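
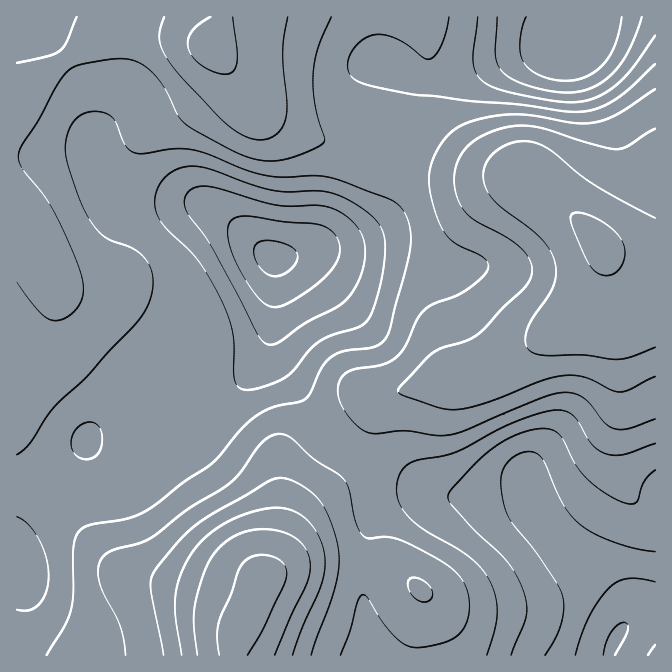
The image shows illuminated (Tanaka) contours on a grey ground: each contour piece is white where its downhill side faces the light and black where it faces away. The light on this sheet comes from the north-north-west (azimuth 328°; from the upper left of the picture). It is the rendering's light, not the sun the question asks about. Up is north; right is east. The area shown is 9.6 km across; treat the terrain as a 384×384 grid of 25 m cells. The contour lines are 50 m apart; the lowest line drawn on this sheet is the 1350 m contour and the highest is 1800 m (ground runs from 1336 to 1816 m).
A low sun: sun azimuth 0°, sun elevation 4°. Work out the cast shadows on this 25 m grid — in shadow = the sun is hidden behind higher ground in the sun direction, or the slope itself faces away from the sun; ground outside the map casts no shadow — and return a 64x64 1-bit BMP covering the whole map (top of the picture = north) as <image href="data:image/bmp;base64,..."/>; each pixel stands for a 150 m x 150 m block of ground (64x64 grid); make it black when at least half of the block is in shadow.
<image width="64" height="64" href="data:image/bmp;base64,Qk0+AgAAAAAAAD4AAAAoAAAAQAAAAEAAAAABAAEAAAAAAAACAAATCwAAEwsAAAIAAAAAAAAA////AAAAAAAAAAB+AOAA/gAAAH4B8AD/AAAAPgHwAP8AAAA+AeAA/wAAAB4AAAH/AAAAHgAAAf8AAAAeAAAD/wAAAAQAAAf/AAAAAAAAD/8AAAAAAAA//wAAAAAAAP//AAAAAAAD//8AAAAAAB///wAAAAAAf///AAAAAAD///8AAAAAAf///wAAAAAD////AAAAAAf///+AAAAAB////4AAAAAP////gAAAAB////+AAAAAH////x4AAAA/////HwAAAH////8fAAAAf////x8AAAABj///BwAAAAAD//8AAAAAAAB//wAAAAAAAD//AAAAAAAAH/8AAAAAAAAP/wAAAAAAAAPAAAAA4AAAAAAAAAHwAAAAAAAAA/gAAAAAAAAD/wAAAAAAAAf/wAAAAAAAD//gAfAAAAAf//AH+AAAAB//8A/8AAAAP//4D/wAAAB///gf/AAAAP///B/8AAAB///8D/gAAAH///wH8AAAA////AHAAAAH///8AAAAAAf///gAAAAAB///4AAAAAAH//+AAAAAAAf//AAAAACAA//wAAAAAIAB/8AAAAAAgAH8AAAAAAAHA/gAAAAAAAef+AAAAAAAB//4AAAAAAAD//gAAAAAAAD/8AAAAAAAAH/AAAAAAAAADAAAAAAAAAAAAAAAAAAAAAAAAAAAAAAAAAAAAAAAAA=="/>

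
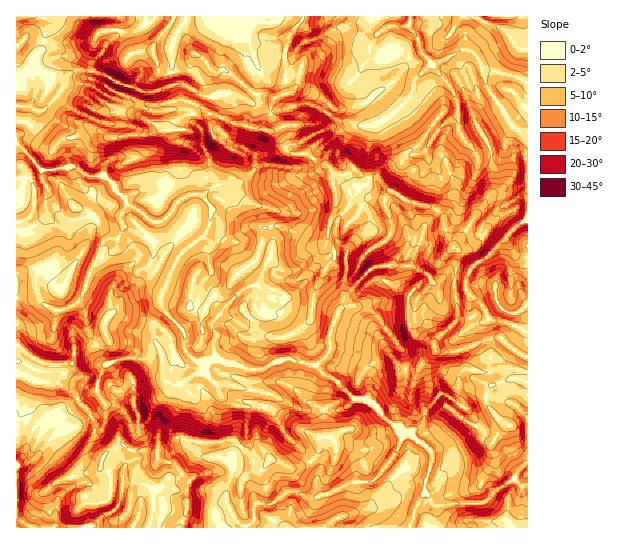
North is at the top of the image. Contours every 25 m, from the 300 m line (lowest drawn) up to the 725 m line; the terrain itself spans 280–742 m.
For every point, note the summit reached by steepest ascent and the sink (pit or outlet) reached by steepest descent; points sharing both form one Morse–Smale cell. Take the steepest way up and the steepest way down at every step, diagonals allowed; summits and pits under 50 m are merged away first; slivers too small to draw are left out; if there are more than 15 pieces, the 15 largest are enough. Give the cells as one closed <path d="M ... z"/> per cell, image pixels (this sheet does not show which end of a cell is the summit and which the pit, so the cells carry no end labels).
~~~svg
<path d="M173 16l-157 1 0 214 12-1 0 7 12 29-4 11 0 13 5 12 14 9 11-2 8-4 10-12 7-23 15-30 11-1 6-14 11 6 12-12 7 2 9 0 9-8 28 26-20 18-19 42 1 11-8 13 0 14 8 16 3 26 3 4 16 0 11-8 7-2 3-3-1-7 10-4 5 0 11 5 6 0 12 5 16 0 14-8 9-2 31 6 9 11 9 4 19 19 13 1 4 3 19 20 13 10 7 0 21 18 1 11-7 19 0 12-10 17-5 18 23 0 4-23 46-2 14-14 17-10 8 8 5-2 1-179-2-1-9 8-11-1-5-3-5-10 0-13-9-2-13 3-17 8-2-2-1-18-8 0-7 6-6 2-7-10-15-8 10-26 3-12 13-16-3-3-27-7-20-12-8-9-14-3-10-8-9 6-11 0-8-10-10-4-8-6-18-2-6-5-10 9-5 7-9 1-7 6 1-16-2-2-23-10-11-12-8 0-8 5-3-9-8-6-1-8-4-4-9-1-9 3-19 0-37-12-22-14-24-1-4 2 1-5 6-8 5-2 18 0 12 4 18 10 14 3 6 4 11 0 21-8 8 0 20 12 30-3 14 4 5-4-17-16-12-8-6 3-4-1-9-12-9-6-3 4-3 9-4 3-20 3-6-3-7-20 4-8 15-16z"/><path d="M171 213l-9 8-9 0-7-2-12 12-11-6-6 14-11 1-3 3-3 11-9 16-7 23-5 8 6 12 3 18 9 16 4 14 4 4-8 18 0 10 7 10 0 4-11 8-1 4 3 4 0 20 9 11-4 13 11 10-2 21-7 5-19 1-6 6 3 17 329 1 4-9 2-9 10-17 0-12 7-19-1-11-21-18-7 0-13-10-19-20-4-3-13-1-19-19-9-4-9-11-31-6-9 2-14 8-16 0-12-5-6 0-11-5-5 0-10 4 1 7-3 3-7 2-13 9-10 0-7-5-1-21-10-21 0-14 8-13-1-11 19-42 20-18z"/><path d="M410 16l-236 0-3 9-15 16-4 10 9 20 14 1 12-4 8-15 9 6 9 12 13 0 25 21 4-3 5-18-11-31 16 5 12 8 14 2 14-14 18-5 24-12 15 0 9 8 6 2-8 13 0 7-4 9-12 16 26 27 6 12-11 7-19 0-13 6-16-2-16 7-12 8-9 1-4 4 6 4 18 2 8 6 10 4 8 10 11 0 9-6 10 8 14 3 8 9 18 11 26 7 6 4 6-9-3-12 1-12-2-7-10-9-4-9 10-19 22-19 2 16 5 10 14 15 11 0 9-1 6-5 1-9 8-14-13-22-9-11-14-37-4-5-10-3-18 11-14 4-10-11-4-16-9-12 3-4z"/><path d="M359 23l-12 1-24 12-18 5-14 14-14-2-12-8-16-3 11 29-8 20 5 4 9 0 7 3-2 8 0 15-4 9 6 2 12 15 13-3 12-8 16-7 16 2 13-6 19 0 11-7-6-12-26-27 12-16 4-9 0-7 8-13-6-2z"/><path d="M457 115l-22 19-10 19 4 9 10 9 2 7-1 12 3 12-6 8 6 5 1 12 8 20 7 6-3 21 2 2 9 0 10-13 10-6 28-30 13-8 0-88-6 1-9-4-8 13-1 9-3 3-23 3-18-22z"/><path d="M46 416l-13 13-6 20-11 16 0 62 63 1-2-18 6-6 23-3 5-7 0-17-11-10 4-13-9-11 0-20-4-6-34 18-2-8z"/><path d="M527 16l-116 0-3 9 9 12 4 16 10 11 14-4 18-11 10 3 8 13 10 29 12 15 8 16 7 6 5 1 5-2z"/><path d="M35 299l-19 0 0 75 7 1 12 6 23 2 18 12 3 7 8 7 4 8 13-10 0-4-7-10 0-10 8-18-4-4-4-14-9-16-3-18-7-12-12 8-11 2z"/><path d="M93 71l-18 0-8 6-3 8 27 0 22 14 37 12 19 0 9-3 9 1 4 4 1 8 8 6 3 9 8-5 8 0 11 12 23 10 2 2 0 14 6-4 9-1 5-7 10-10-12-15-6-2 4-9 0-15 2-5 0-3-3-2-13-1-4-3-6 5-14-4-30 3-20-12-8 0-21 8-11 0-6-4-14-3-18-10z"/><path d="M527 220l-12 7-28 30-10 6-10 13-12-1 0 18 2 2 17-8 13-3 9 2 0 13 5 10 5 3 11 1 11-8z"/><path d="M23 375l-7 0 1 89 10-15 6-20 12-13 10 11 2 8 21-10 13-8-4-8-8-7-8-11-13-8-23-2z"/><path d="M514 479l-17 10-14 14-46 2-4 22 94 1 1-42-6 1z"/><path d="M438 211l-13 14-14 38 2 4 13 6 7 10 6-2 7-6 9 0 4-18 0-4-7-6 0-4-7-12-2-16z"/><path d="M27 229l-11 4 0 65 23 2-3-10 0-13 4-11-12-29z"/>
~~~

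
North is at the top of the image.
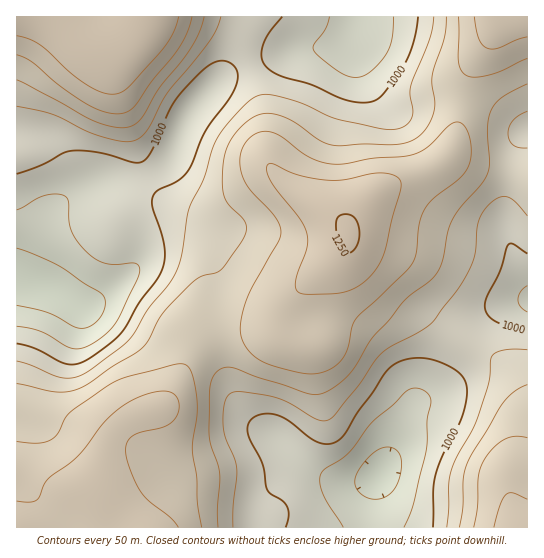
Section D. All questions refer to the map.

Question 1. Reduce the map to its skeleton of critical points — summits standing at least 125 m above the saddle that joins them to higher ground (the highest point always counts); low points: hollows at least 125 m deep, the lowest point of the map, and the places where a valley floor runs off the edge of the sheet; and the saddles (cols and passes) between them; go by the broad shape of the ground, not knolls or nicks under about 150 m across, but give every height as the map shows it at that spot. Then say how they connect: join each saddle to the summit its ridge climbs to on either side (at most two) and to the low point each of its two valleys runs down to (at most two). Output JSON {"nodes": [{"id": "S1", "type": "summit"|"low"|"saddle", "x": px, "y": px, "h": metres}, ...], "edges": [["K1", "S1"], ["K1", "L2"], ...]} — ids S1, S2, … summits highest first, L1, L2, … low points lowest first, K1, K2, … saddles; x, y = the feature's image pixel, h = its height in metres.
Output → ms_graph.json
{"nodes": [
{"id": "S1", "type": "summit", "x": 349, "y": 235, "h": 1255},
{"id": "S2", "type": "summit", "x": 145, "y": 17, "h": 1246},
{"id": "S3", "type": "summit", "x": 526, "y": 527, "h": 1225},
{"id": "L1", "type": "low", "x": 41, "y": 286, "h": 871},
{"id": "L2", "type": "low", "x": 379, "y": 475, "h": 879},
{"id": "K1", "type": "saddle", "x": 462, "y": 99, "h": 1135},
{"id": "K2", "type": "saddle", "x": 470, "y": 342, "h": 1042},
{"id": "K3", "type": "saddle", "x": 250, "y": 65, "h": 1009}],
"edges": [["K1", "S1"], ["K1", "L1"], ["K1", "L2"], ["K2", "S1"], ["K2", "S3"], ["K2", "L2"], ["K3", "S1"], ["K3", "S2"], ["K3", "L1"]]}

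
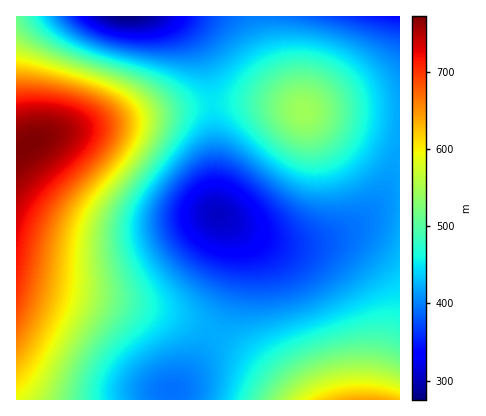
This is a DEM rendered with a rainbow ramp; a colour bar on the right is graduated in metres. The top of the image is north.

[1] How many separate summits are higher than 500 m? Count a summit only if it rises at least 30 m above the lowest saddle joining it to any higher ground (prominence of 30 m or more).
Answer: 2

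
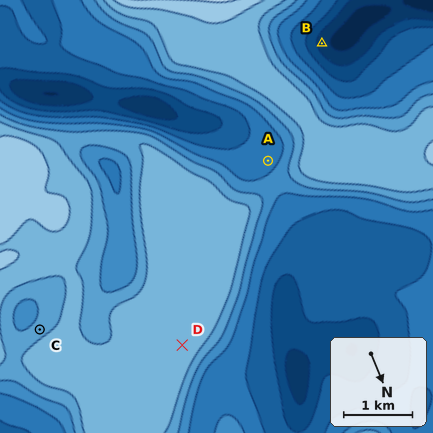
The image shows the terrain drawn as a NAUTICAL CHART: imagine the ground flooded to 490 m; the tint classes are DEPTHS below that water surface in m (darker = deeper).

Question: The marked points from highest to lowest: D C A B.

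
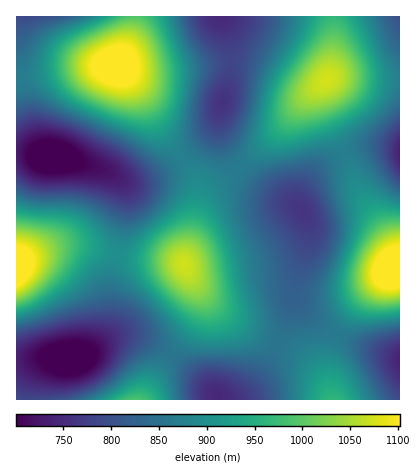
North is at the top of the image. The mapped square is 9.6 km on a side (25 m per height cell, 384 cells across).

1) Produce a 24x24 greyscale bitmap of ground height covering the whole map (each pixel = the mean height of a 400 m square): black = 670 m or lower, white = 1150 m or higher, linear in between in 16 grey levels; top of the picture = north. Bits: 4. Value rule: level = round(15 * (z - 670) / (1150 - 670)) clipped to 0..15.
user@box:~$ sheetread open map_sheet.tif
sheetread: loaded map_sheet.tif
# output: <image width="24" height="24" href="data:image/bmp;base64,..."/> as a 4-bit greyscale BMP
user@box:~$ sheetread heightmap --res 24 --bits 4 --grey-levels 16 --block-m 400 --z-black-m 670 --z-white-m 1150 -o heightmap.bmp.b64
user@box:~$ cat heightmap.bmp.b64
<image width="24" height="24" href="data:image/bmp;base64,Qk2WAQAAAAAAAHYAAAAoAAAAGAAAABgAAAABAAQAAAAAACABAAATCwAAEwsAABAAAAAAAAAAAAAAABEREQAiIiIAMzMzAERERABVVVUAZmZmAHd3dwCIiIgAmZmZAKqqqgC7u7sAzMzMAN3d3QDu7u4A////ADMzRomXUyM0V4mHVCIRI1d2VDRFVniGQyEAEkVmVVVVZnd1QyIREjRWZ3dmZmZlQ1QyIzRWiIh2ZmZmZYdVREVomql2VVZ4mbmHZVZ5u6l2VVaKzOyodmebzKh2VVaL7u25h3iszKhmVEWL79y6h3iby5hlVEV6zsuph2aJqpdlRDRorJiIdlVomYZUQzRomWVVVDNWeHZUMzVnhzMjIiNGd3ZlREV3ZSEREiNWZmZmVVZmVBABIjVmZlZnd2ZmUyESNGeHZUVomYd2UzNFZ4mYZDRYmqmHZVVomru5dDNXq8updmeKzd3KdTNHm8zKh2eb3u7KdURGiszKh2eb3u3JdURFeby6hlaJvNy5ZDNEZ5qpdUVWibuoUzM0V4mYZQ=="/>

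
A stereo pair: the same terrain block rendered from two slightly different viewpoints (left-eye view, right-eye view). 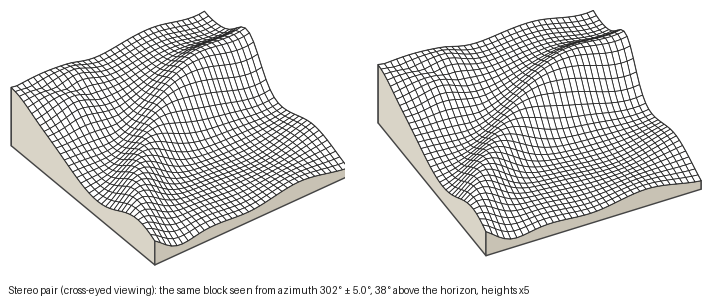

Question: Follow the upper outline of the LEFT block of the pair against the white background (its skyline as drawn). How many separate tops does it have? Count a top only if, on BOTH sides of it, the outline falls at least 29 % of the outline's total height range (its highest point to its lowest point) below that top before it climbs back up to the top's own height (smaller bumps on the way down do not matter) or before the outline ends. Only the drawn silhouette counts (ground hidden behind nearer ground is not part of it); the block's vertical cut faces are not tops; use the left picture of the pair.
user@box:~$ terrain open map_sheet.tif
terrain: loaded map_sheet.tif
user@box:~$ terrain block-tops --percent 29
1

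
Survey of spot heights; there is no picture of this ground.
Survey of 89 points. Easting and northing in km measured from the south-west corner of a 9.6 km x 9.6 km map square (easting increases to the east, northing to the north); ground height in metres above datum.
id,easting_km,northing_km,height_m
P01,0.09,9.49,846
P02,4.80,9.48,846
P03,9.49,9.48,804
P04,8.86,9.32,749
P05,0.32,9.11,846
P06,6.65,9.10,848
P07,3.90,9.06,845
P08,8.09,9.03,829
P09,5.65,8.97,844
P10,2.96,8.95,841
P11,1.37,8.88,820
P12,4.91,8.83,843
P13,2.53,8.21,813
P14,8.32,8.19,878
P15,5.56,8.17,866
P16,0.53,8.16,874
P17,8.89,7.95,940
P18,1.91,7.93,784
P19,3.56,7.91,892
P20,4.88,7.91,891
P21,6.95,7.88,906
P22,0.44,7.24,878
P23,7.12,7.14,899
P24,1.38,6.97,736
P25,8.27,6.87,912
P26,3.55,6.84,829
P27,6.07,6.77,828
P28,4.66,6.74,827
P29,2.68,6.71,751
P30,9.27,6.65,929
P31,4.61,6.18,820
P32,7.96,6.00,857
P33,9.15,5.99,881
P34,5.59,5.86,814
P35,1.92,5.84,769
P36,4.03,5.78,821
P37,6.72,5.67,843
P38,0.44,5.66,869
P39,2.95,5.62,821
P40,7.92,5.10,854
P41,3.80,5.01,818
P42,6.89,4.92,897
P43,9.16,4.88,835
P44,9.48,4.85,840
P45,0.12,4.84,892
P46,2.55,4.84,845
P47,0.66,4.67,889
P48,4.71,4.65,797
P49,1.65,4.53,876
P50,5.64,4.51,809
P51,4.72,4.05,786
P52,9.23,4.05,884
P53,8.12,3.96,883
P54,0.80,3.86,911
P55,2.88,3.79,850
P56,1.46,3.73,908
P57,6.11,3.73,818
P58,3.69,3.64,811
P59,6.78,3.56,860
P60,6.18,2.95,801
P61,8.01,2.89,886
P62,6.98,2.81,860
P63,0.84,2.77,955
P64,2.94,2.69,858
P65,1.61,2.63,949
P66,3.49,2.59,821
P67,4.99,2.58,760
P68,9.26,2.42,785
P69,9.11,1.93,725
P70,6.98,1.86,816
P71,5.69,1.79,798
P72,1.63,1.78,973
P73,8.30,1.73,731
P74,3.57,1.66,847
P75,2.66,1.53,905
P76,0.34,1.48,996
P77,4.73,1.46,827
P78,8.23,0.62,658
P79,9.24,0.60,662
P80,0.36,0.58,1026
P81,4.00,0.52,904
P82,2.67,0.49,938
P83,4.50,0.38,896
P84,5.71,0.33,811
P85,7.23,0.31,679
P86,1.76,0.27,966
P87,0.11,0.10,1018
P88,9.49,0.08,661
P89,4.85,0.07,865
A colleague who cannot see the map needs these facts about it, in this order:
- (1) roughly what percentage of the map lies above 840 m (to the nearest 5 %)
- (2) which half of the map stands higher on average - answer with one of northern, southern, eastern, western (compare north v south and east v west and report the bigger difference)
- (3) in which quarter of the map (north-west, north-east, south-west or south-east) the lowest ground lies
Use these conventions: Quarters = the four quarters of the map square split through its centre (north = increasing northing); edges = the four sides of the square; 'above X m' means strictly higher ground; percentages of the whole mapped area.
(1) About 55 % of the map lies above 840 m.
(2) The western half stands higher on average than the eastern half.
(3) The lowest ground is in the south-east quarter.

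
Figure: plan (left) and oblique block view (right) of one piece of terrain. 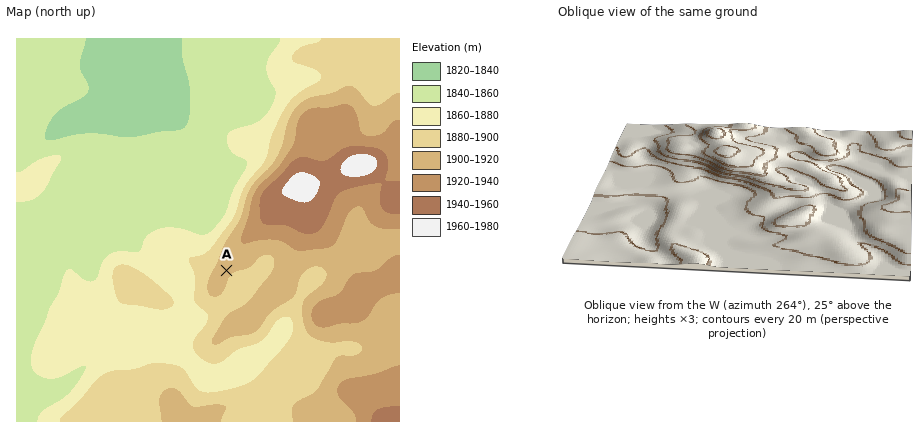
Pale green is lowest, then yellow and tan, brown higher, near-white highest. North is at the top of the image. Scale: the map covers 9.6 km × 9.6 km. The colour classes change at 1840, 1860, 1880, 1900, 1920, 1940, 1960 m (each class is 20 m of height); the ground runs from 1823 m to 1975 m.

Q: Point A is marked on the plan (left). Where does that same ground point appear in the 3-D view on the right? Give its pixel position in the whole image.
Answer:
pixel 787 184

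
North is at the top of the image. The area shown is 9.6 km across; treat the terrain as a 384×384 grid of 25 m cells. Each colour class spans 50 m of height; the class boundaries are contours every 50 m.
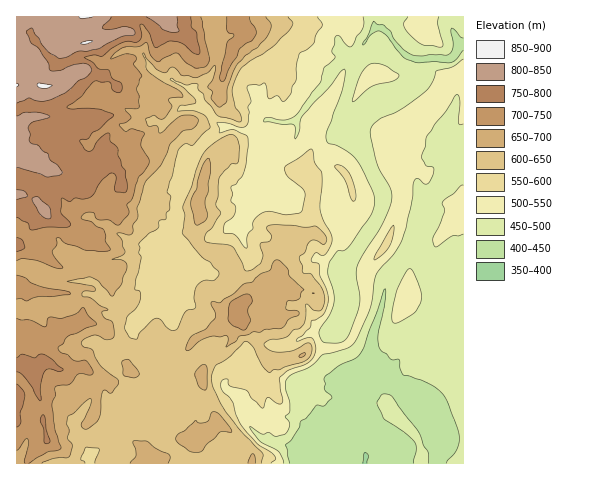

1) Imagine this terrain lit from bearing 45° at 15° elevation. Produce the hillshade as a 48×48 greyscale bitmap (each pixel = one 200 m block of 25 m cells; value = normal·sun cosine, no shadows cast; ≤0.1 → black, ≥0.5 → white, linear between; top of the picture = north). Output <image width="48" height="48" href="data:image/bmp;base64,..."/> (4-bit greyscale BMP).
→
<image width="48" height="48" href="data:image/bmp;base64,Qk32BAAAAAAAAHYAAAAoAAAAMAAAADAAAAABAAQAAAAAAIAEAAATCwAAEwsAABAAAAAAAAAAAAAAABEREQAiIiIAMzMzAERERABVVVUAZmZmAHd3dwCIiIgAmZmZAKqqqgC7u7sAzMzMAN3d3QDu7u4A////ACYxBHZGdlRplzJGZVvv+2RVZ4ZERFZ2VTQiWZZGZUWqdBRnZX//2FVVZ4VERFZ3ZUQ2zIRGVGq4U0ZmVv/4VWZlaGNERFd3VWU6ymNWZ5l2ZmZ2fvwyWHZmd1RERWd2U4ZbuFVneHZmZmd379M1mYZlZ1RVVndmQoZqllZoh2ZmZVZ8/mNXeYZld1VVaHdlMpZqdmZ4dmZmZVaM6kNUe4ZWh1VWeHZkIqV5dnZlVlVmZlN+xiNEy3Z4dmZnh1VCJGR4RXVFdkV2ZiGtYyRHuGZ3ZndnZUQiWDV1NmR6lFmGZSW5VEVGYzVmZmZlRDIlh2d2iZrbZZp1VEemRVQjMQNlVVZURDNodXd5vLzIaJhTREZlVVI3dVeVRFZURDWHVIeKmZmFZ5c1dlVUVTJ5iJ3HVWdTRFaHVXaZZlUyaZVolVVTMwJDRo2nZnhTRVZ3ZmimZlRIunZ4dWZUIBUzRVp2ZndjNWd2Zol3iHi7qGZ3dmZTAXhmdohHZWdzNWd2ZmZ3iIu5h2ZnZmUjJah3d5RJhld0JGd2ZkVVZnqXZ3d2ZlNGaJh3d2OdlleFJHiHZkZ4ialzR4d2ZlV4d4l2Z3f/lkaWNIqGZru5h2UxWIdmZmZ3Zohmiq39djaWRZt2ZqhTNFRFiZhmZmZlVph3m73qZTV2VplVZjITZ3Zmeqh3ZmVEWKhGmrunZkVVVoZFVhJXhkI0eqh2VVNGe7Q3iIdVdlVVZmRFVXeIYxFHqnZ2VTOJvINWZXVIlWVWd1RVVYZUITarlWdlZSWZumVUV5aNlWZWeGVWVUMQJpumJHdmZBNoiGRHm6jNZWZVeHZmVSEUm5dBN5l3dAKJiHWKuofJRWdlZ4ZlVRJJt1MzaZl3dAW6qoeJl1aXRWh1V4ZlVVaKdENVZol3lTaaqnZ3dTWHVXmFRoZmZniGREVlV6mHhkOLmHZmQiSHRZqEJ4ZmZmUyRlZlWJdmiDOKdndkIRWnRrpiKHZmZiEmiHdlaHd3iUNoZodkNFmmarhBSHd3ZhWaqYdmiHqYmERnZ5h2Z4qnm5YyZ3d3d4upmIdnmZuYh1Rnebl2d2iZmXVEZnd3d7qIiHZoqZqIdUV3nMp2ZmeId2VFZnh2ZbmHdVVXqZq4dUV6qqhmh1V4dmVWZmd2VJdmVWZoh6qVZorHIoh3ZUV3dlVmZmZmVHd3iImZmHY0iq6ACLhjNVZ3dWZmZmZmZWZVZ4iahWdXh5kAfahCRmZodmZmZmZnZkMTNGd1JZhnibQCnJdDV3d3d1ZmZmZnZ2RGZlVSWZeL21AUi4VEZ3d3d1VmZmZWZ3eJh2Z4mZraYAAjeXVFZ3iHh2VmZndmdneKh4zamaxQEAE1Z2VFZ4iGd3VneamalWeXNohVaKcBIQOWRmRFZ3Z3h1Vnu3ZmZ3hzNCIkVTABIAnWRlRVZlZ4dFdpowIjjZhEVVZ3URMBEG3GNUZ3ZWd3RGeKUDRYt3U0VWd3ZpUCNr2lNGmZd4iHRXiVE0V6cWVVRERYmqIUacyVNJu5iIh1RYlhJFZ5Ug=="/>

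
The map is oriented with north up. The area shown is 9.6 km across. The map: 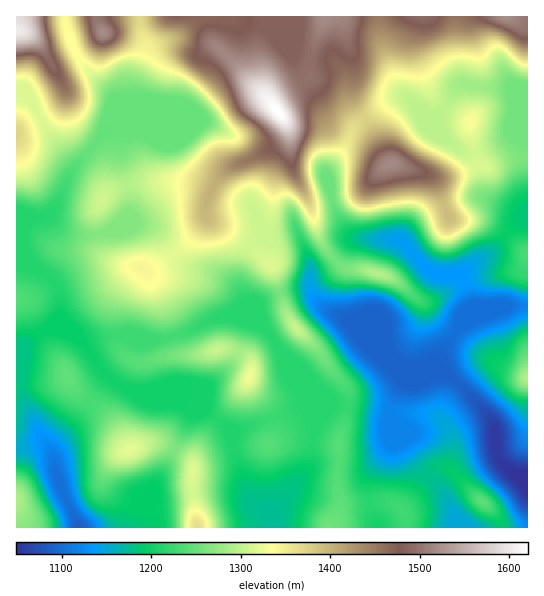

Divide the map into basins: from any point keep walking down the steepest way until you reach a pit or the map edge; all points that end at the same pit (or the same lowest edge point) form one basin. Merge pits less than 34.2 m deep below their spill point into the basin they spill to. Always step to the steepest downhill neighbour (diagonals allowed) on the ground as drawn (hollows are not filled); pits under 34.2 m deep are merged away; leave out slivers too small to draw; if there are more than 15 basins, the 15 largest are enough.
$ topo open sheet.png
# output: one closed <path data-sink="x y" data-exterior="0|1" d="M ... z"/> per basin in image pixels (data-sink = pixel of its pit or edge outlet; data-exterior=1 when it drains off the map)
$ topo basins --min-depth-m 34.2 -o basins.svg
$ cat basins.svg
<path data-sink="527 477" data-exterior="1" d="M527 16l-511 1 0 113 13-10 24-12 14-17 1 16 8 23 24 21 4 11 1 31-9 17 0 19 4 20 9 10 6 4 25 6-21 28-4 10 1 35 3 7 10 10 12 4 38-9-6-8-12-48-17-28 15-6 19-13 21-21 8-13 46 31 19 18 17 53 31 32 11 18 14 16 4 13-10 43-2 46 3 8 0 12-5 14-6 4 1 3 198-1z"/><path data-sink="79 527" data-exterior="1" d="M66 91l-2 6-11 11-24 12-13 11 0 396 181 1-5-38 3-36 9-17 23-27 22-31 3 11 15 16 5 12 1 16-3 10 19-5 25 0 24 5 10-37 0-17-17-21-11-18-31-32-17-53-19-18-46-31-8 13-21 21-19 13-15 6 17 28 12 48 6 8-38 9-12-4-10-10-3-7-1-35 4-10 21-28-25-6-6-4-9-10-4-20 0-19 9-17-1-31-4-11-24-21-5-12z"/><path data-sink="273 527" data-exterior="1" d="M249 379l-22 31-23 27-9 17-3 36 5 37 132 1 0-3 6-4 5-14 0-12-3-8 2-42-25-6-25 0-19 5 3-10-1-16-5-12-15-16z"/>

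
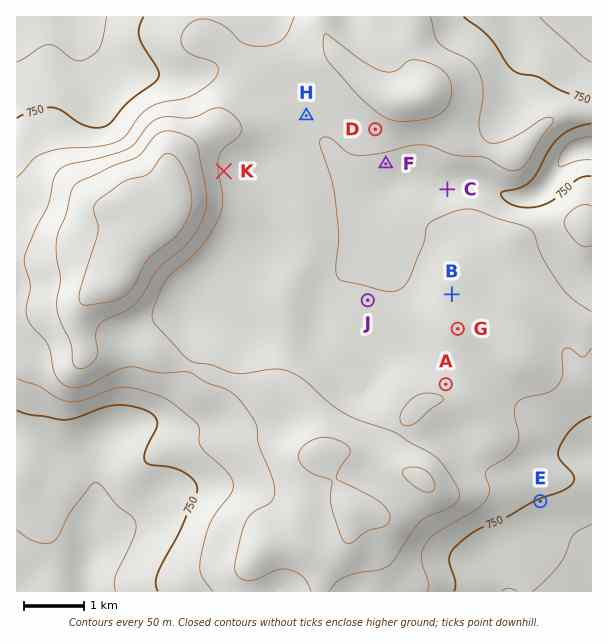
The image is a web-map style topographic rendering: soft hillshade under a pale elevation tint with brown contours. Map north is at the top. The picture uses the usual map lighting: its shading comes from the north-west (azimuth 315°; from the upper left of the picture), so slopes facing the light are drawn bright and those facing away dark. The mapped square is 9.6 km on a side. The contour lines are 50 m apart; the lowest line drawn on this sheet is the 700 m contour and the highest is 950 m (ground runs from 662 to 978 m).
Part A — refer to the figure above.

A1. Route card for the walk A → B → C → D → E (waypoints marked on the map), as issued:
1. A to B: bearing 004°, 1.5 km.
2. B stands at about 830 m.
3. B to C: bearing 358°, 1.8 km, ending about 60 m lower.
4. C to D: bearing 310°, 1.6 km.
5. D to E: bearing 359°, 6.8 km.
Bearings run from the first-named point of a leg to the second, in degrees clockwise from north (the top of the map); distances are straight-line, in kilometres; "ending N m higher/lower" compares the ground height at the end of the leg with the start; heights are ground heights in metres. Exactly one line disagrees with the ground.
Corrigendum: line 5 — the bearing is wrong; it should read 156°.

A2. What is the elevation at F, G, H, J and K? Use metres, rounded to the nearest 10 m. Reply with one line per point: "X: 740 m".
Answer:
F: 790 m
G: 850 m
H: 800 m
J: 800 m
K: 840 m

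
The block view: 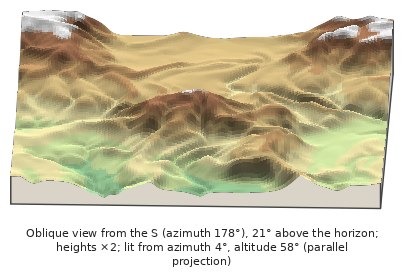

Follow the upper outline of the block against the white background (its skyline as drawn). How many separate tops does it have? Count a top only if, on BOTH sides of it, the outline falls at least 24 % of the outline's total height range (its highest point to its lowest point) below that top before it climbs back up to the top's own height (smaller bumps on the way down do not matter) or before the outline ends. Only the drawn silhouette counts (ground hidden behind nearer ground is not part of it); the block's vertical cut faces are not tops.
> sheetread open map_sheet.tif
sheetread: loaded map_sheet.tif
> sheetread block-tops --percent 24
0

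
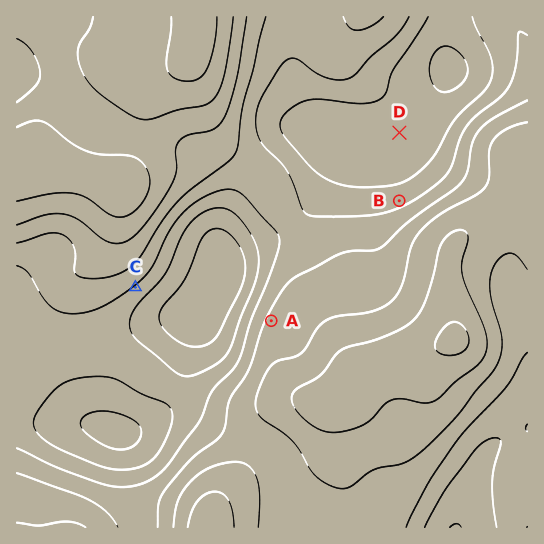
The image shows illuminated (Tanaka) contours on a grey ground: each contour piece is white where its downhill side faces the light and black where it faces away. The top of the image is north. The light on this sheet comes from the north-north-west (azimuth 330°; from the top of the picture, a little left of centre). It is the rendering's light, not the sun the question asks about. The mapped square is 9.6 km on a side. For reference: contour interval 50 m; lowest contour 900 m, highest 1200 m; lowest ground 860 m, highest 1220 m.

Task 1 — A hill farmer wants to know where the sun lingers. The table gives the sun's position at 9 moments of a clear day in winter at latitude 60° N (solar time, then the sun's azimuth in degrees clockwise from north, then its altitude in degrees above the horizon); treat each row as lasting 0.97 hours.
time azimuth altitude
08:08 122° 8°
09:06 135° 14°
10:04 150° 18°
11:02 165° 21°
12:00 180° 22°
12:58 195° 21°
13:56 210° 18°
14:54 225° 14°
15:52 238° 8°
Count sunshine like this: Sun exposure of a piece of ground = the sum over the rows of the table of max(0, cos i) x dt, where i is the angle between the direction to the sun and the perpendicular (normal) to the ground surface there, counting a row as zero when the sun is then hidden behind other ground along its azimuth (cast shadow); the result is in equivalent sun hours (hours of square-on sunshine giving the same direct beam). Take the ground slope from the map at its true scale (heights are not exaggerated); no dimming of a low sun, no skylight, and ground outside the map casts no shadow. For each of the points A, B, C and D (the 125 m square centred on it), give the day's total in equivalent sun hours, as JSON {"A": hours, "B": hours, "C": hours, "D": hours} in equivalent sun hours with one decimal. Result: {"A": 2.1, "B": 1.6, "C": 3.3, "D": 2.6}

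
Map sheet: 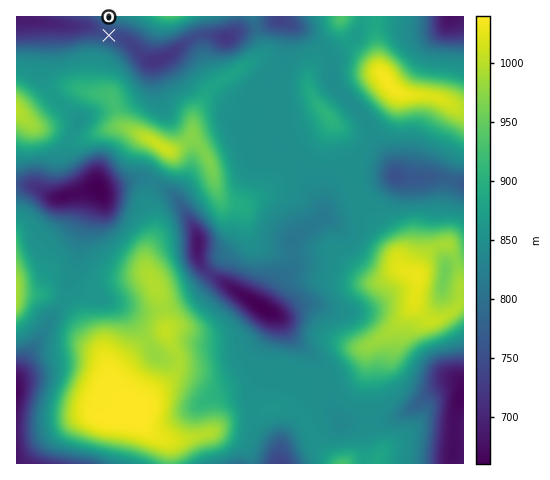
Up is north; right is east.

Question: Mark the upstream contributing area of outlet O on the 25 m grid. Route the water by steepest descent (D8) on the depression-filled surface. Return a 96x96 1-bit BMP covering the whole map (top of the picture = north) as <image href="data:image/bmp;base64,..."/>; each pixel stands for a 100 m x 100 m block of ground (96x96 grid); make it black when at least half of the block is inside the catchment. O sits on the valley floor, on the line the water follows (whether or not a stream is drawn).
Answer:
<image width="96" height="96" href="data:image/bmp;base64,Qk2+BAAAAAAAAD4AAAAoAAAAYAAAAGAAAAABAAEAAAAAAIAEAAATCwAAEwsAAAIAAAAAAAAA////AAAAAAAAAAAAAAAAAAAAAAAAAAAAAAAAAAAAAAAAAAAAAAAAAAAAAAAAAAAAAAAAAAAAAAAAAAAAAAAAAAAAAAAAAAAAAAAAAAAAAAAAAAAAAAAAAAAAAAAAAAAAAAAAAAAAAAAAAAAAAAAAAAAAAAAAAAAAAAAAAAAAAAAAAAAAAAAAAAAAAAAAAAAAAAAAAAAAAAAAAAAAAAAAAAAAAAAAAAAAAAAAAAAAAAAAAAAAAAAAAAAAAAAAAAAAAAAAAAAAAAAAAAAAAAAAAAAAAAAAAAAAAAAAAAAAAAAAAAAAAAAAAAAAAAAAAAAAAAAAAAAAAAAAAAAAAAAAAAAAAAAAAAAAAAAAAAAAAAAAAAAAAAAAAAAAAAAAAAAAAAAAAAAAAAAAAAAAAAAAAAAAAAAAAAAAAAAAAAAAAAAAAAAAAAAAAAAAAAAAAAAAAAAAAAAAAAAAAAAAAAAAAAAAAAAAAAAAAAAAAAAAAAAAAAAAAAAAAAAAAAAAAAAAAAAAAAAAAAAAAAAAAAAAAAAAAAAAAAAAAAAAAAAAAAAAAAAAAAAAAAAAAAAAAAAAAAAAAAAAAAAAAAAAAAAAAAAAAAAAAAAAAAAAAAAAAAAAAAAAAAAAAAAAAAAAAAAAAAAAAAAAAAAAAAAAAAAAAAAAAAAAAAAAAAAAAAAAAAAAAAAAAAAAAAAAAAAAAAAAAAAAAAAAAAAAAAAAAAAAAAAAAAAAAAAAAAAAAAAAAAAAAAAAAAAAAAAAAAAAAAAAAAAAAAAAAAAAAAAAAAAAAAAAAAAAAAAAAAAAAAAAAAAAAAAAAAAAAAAAAAAAAAAAAAAAAAAAAAAAAAAAAAAAAAAAAAAAAAAAAAAAAAAAAAAAAAAAAAAAAAAAAAAAAAAAAAAAAAAAAAAAAAAAAAAAAAAAAAAAAAAAAAAAAAAAAAAAAAAAAAAAAAAAAAAAAAAAAAAAAAAAAAAAAAAAAAAAAAAAAAAAAAAAAAAAAAAAAAAAAAAAAAAAAAAAAAAAAAAAAAAAAAAAAAAAAAAAAAAAAAAAAAAAAAAAAAAAAAAAAAAAAAAAAAAAAAAAAAAAAAAAwAAAAAAAAAAAAAAD8AAAAAAAAAAAAAAH+AAAAAAAAAAAAAAf/AAAAAAAAAAAAAB//AAAAAAAAAAAAAH//AAAAAAAAAAAAAP//AAAAAAAAAAAAAP//AAAAAAAAAAAAAf//AAAAAAAAAAAAAf//gAAAAAAAAAAAAf//wAAAAAAAAAAAAf//wAAAAAAAAAAAA///4AAAAAAAAAAAB///8AAAAAAAAAAAB///+AAAAAAAAAAAB////gAAAAAAAAAAB////wAAAAAAAAAAB////8AAAAAAAAAAB////+AAAAAAAAAAB/////gAAAAAAAAAB/////wAAAAAAAAAA/////wAAAAAAAAAA/////wAAAAAAAAAA/////wAAAAAAAAAA/////wAAAAAAAAAAH////wAAAAAAAAAAH////wAAAAAAAAAAH////gAAAAAAAAAAH////gAAAAAAA="/>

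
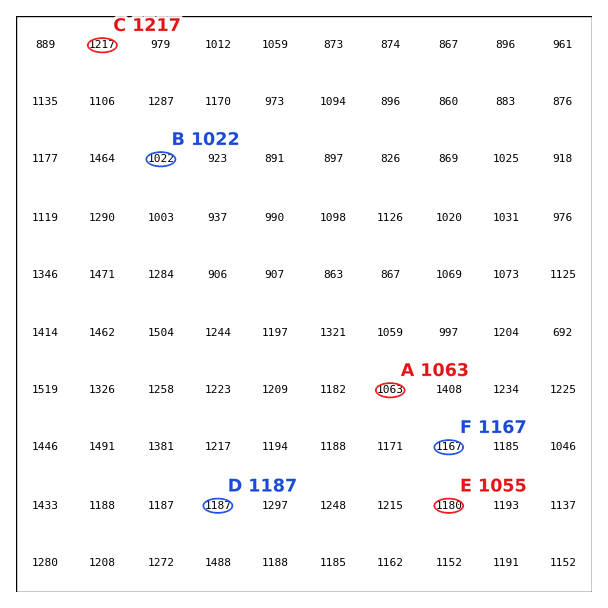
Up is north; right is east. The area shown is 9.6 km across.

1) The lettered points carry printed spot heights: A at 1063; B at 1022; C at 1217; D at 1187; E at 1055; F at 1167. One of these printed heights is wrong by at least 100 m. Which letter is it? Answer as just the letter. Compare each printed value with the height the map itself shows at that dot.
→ E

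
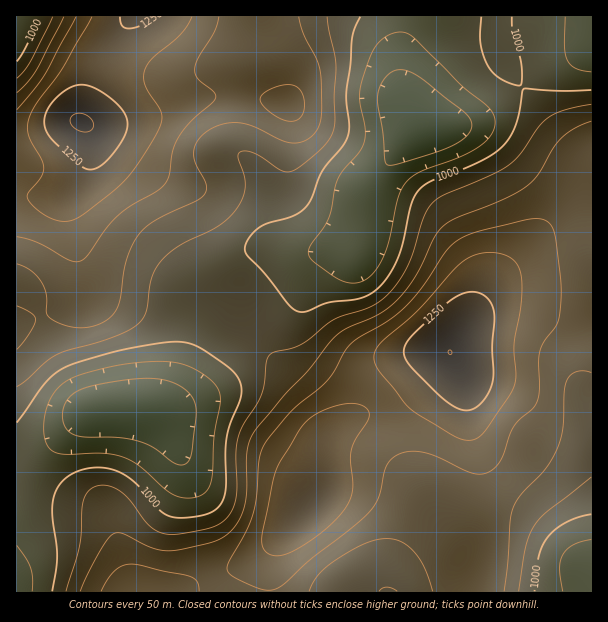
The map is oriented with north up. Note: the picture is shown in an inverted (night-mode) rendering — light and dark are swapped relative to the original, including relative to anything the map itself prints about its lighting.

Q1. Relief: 850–1300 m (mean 1080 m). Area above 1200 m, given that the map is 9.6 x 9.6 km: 13.2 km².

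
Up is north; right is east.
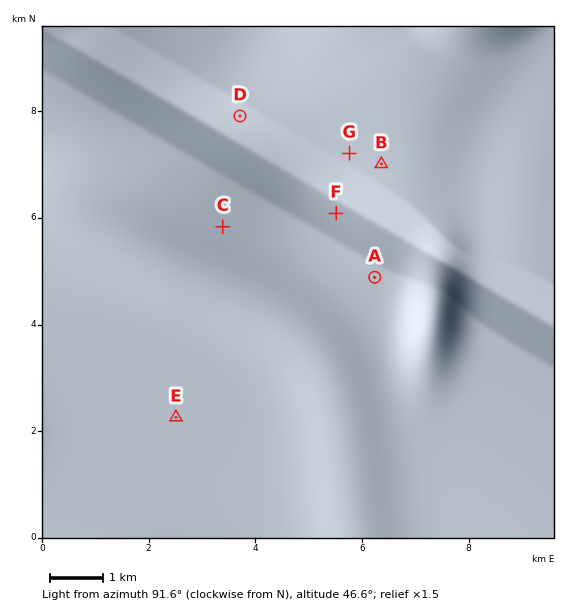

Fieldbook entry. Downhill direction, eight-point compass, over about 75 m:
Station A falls S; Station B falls NE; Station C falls SW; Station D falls NE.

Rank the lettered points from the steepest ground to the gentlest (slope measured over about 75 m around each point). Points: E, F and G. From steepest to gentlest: F G E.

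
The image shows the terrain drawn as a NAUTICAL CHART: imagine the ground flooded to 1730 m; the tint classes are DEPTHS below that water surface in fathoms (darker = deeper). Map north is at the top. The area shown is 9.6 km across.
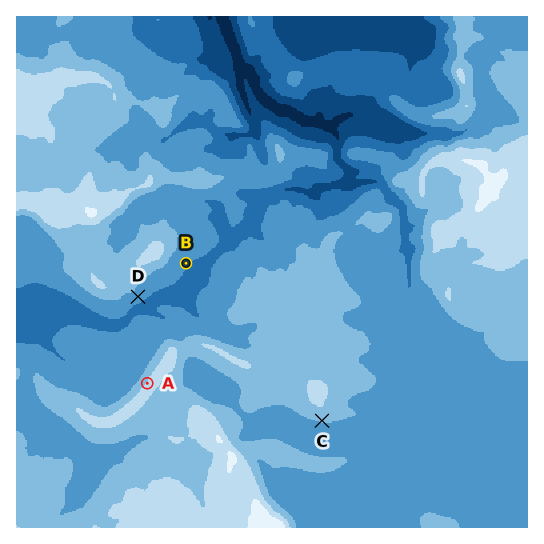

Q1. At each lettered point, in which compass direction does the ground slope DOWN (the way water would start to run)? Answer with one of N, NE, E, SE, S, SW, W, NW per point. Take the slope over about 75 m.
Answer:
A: NW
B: SE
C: S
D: SE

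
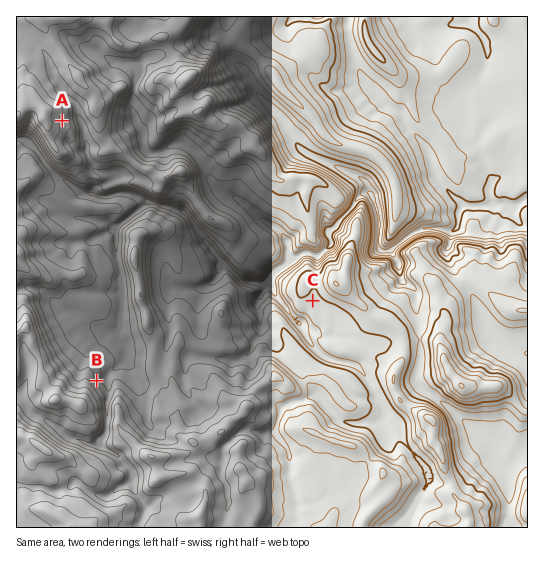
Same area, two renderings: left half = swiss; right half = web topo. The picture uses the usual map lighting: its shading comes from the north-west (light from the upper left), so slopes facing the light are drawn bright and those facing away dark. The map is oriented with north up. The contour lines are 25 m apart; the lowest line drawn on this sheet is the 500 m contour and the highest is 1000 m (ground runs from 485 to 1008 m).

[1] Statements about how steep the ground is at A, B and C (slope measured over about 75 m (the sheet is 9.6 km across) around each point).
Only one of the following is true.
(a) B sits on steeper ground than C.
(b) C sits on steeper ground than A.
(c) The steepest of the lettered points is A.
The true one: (a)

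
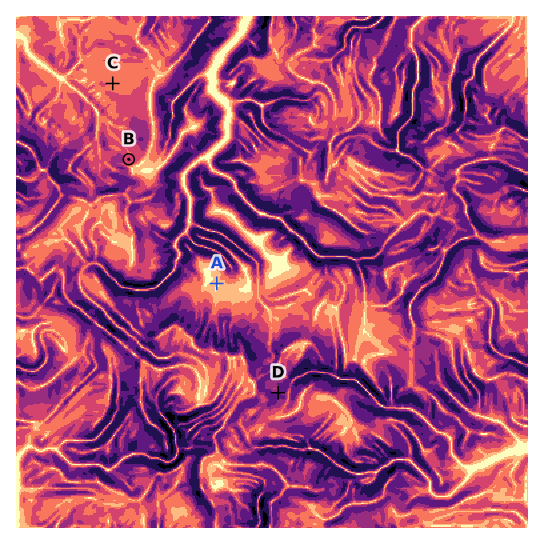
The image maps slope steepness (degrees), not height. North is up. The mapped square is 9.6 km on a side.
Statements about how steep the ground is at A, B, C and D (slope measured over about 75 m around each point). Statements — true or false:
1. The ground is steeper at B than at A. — true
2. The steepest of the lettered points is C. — false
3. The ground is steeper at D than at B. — true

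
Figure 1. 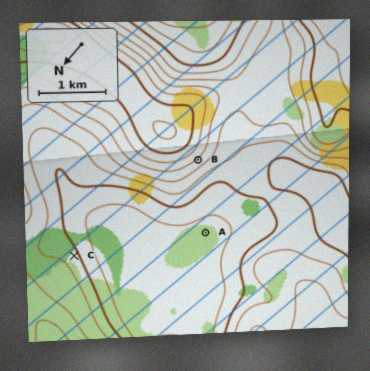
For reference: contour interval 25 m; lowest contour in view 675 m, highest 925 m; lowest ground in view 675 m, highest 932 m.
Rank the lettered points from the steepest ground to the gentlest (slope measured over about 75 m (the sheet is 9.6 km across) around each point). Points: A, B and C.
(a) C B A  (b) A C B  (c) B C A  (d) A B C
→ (c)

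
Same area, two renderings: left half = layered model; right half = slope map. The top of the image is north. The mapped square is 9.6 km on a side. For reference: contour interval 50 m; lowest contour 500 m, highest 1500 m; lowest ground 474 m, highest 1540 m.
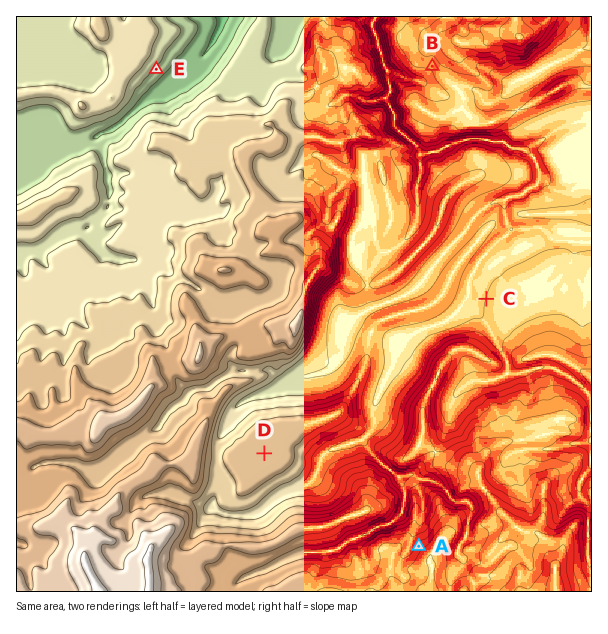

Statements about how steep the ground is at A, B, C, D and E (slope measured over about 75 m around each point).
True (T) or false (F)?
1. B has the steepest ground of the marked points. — F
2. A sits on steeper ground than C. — T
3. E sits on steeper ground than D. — T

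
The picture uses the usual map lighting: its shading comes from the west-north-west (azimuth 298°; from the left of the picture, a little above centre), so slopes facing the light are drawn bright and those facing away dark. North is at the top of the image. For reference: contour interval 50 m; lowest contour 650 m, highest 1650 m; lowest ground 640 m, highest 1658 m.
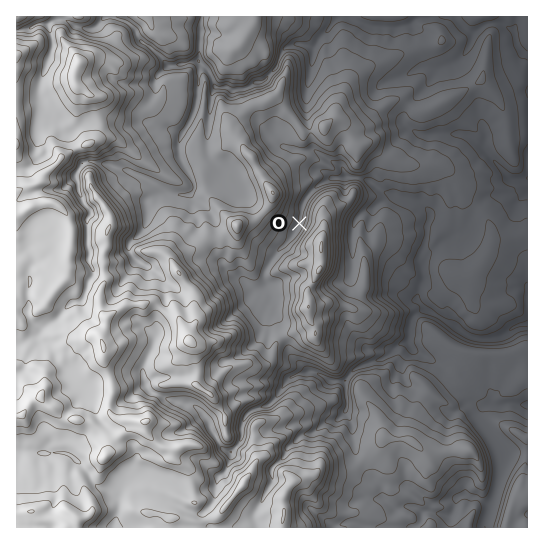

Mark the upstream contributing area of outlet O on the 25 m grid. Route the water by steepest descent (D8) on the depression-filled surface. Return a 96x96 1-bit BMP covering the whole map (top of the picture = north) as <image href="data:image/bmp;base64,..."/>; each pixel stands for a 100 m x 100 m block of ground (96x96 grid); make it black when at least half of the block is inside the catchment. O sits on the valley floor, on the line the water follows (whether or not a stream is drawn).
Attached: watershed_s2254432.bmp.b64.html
<image width="96" height="96" href="data:image/bmp;base64,Qk2+BAAAAAAAAD4AAAAoAAAAYAAAAGAAAAABAAEAAAAAAIAEAAATCwAAEwsAAAIAAAAAAAAA////AAAAAAAAAAAAAAAAAAAAAAAAAAAAAAAAAAAAAAAAAAAAAAAAAAAAAAAAAAAAAAAAAAAAAAAAAAAAAAAAAAAAAAAAAAAAAAAAAAAAAAAAAAAAAAAAAAAAAAAAAAAAAAAAAAAAAAAAAAAAAAAAAAAAAAAAAAAAAAAAAAAAAAAAAAAAAAAAAAAAAAAAAAAAAAAAAAAAAAAAAAAAAAAAAAAAAAAAAAAAAAAAAAAAAAAAAAAAAAAAAAAAAAAAAAAAAAAAAAAAAAAAAAAAAAAAAAAAAAAAAAAAAAAAAAAAAAAAAAAAAAAAAAAAAAAAAAAAAAAAAAAAAAAAAAAAAAAAAAAAAAAAAAAAAAAAAAAAAAAAAAAAAAAAAAAAAAAAAAAAAAAAAAAAAAAAAAAAAAAAAAAAAAAAAAAAAAAAAAAAAAAAAAAAOAAAAAAAAAAAAAAAOAAAAAAAAAAAAAAAPAAAAAAAAAAAAAAAPgAAAAAAAAAAAAAAP4YAAAAAAAAAAAAAP/8AAAAAAAAAAAAAP/8AAAAAAAAAAAAAP/8AAAAAAAAAAAAAf/+AAAAAAAAAAAAA///AAAAAAAAAAAAA///wAAAAAAAAAAAAf//4AAAAAAAAAAAAP//8AAAAAAAAAAAAf//+AAAAAAAAAAAAf//+AAAAAAAAAAAAf//+AAAAAAAAAAAAf//+AAAAAAAAAAAAf//+AAAAAAAAAAAAf//+AAAAAAAAAAAA///+AAAAAAAAAAAB////AAAAAAAAAAAB////AAAAAAAAAAAD////gAAAAAAAAAAD////gAAAAAAAAAAD////gAAAAAAAAAAB////gAAAAAAAAAAAf///gAAAAAAAAAAAH///gAAAAAAAAAAAA///AAAAAAAAAAAAAf/+AAAAAAAAAAAAAH/8AAAAAAAAAAAAAB/wAAAAAAAAAAAAAAPgAAAAAAAAAAAAAAHAAAAAAAAAAAAAAACAAAAAAAAAAAAAAAAAAAAAAAAAAAAAAAAAAAAAAAAAAAAAAAAAAAAAAAAAAAAAAAAAAAAAAAAAAAAAAAAAAAAAAAAAAAAAAAAAAAAAAAAAAAAAAAAAAAAAAAAAAAAAAAAAAAAAAAAAAAAAAAAAAAAAAAAAAAAAAAAAAAAAAAAAAAAAAAAAAAAAAAAAAAAAAAAAAAAAAAAAAAAAAAAAAAAAAAAAAAAAAAAAAAAAAAAAAAAAAAAAAAAAAAAAAAAAAAAAAAAAAAAAAAAAAAAAAAAAAAAAAAAAAAAAAAAAAAAAAAAAAAAAAAAAAAAAAAAAAAAAAAAAAAAAAAAAAAAAAAAAAAAAAAAAAAAAAAAAAAAAAAAAAAAAAAAAAAAAAAAAAAAAAAAAAAAAAAAAAAAAAAAAAAAAAAAAAAAAAAAAAAAAAAAAAAAAAAAAAAAAAAAAAAAAAAAAAAAAAAAAAAAAAAAAAAAAAAAAAAAAAAAAAAAAAAAAAAAAAAAAAAAAAAAAAAAAAAAAAAAAAAAAAAAAAAAAAAAAAAAAAAAAAAAAAAAAAAAAAAAAAAAAAAA="/>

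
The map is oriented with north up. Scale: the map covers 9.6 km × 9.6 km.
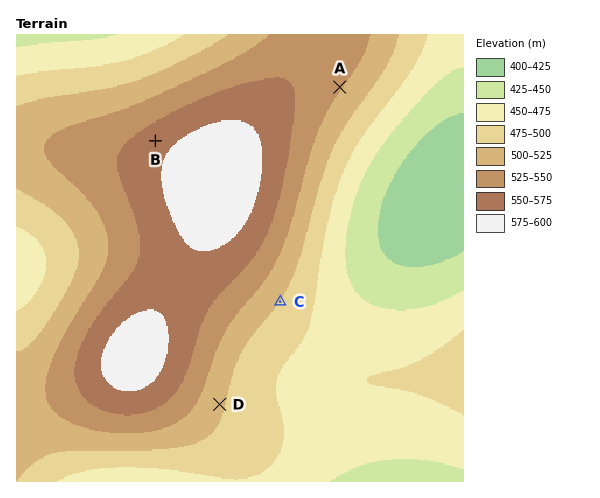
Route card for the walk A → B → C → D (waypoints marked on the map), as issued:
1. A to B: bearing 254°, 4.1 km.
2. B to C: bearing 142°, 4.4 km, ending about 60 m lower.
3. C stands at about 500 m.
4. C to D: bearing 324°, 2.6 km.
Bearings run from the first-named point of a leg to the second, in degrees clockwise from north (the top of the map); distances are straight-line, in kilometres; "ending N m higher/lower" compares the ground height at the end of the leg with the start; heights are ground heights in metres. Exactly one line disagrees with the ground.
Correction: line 4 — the bearing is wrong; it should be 211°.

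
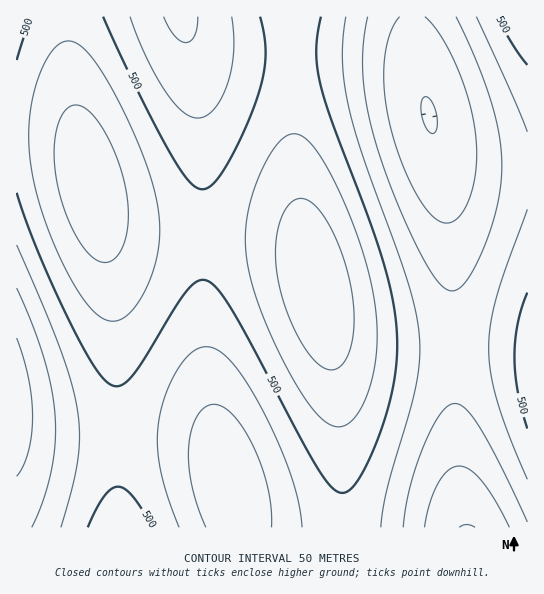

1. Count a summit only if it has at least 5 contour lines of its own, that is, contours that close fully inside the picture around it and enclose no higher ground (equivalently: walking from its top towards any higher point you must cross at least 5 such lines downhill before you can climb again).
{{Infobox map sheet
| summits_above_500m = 0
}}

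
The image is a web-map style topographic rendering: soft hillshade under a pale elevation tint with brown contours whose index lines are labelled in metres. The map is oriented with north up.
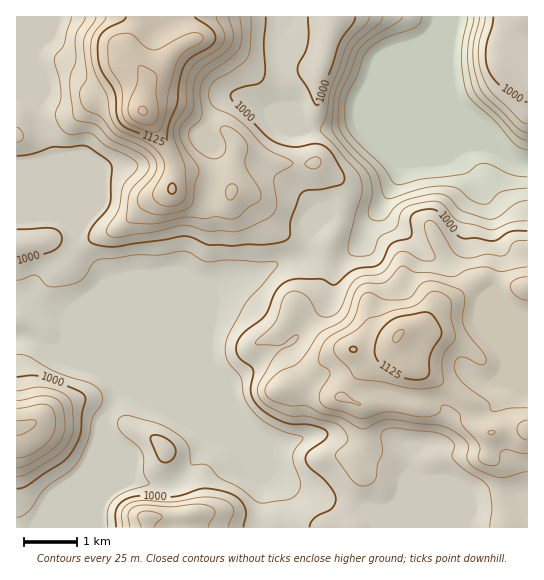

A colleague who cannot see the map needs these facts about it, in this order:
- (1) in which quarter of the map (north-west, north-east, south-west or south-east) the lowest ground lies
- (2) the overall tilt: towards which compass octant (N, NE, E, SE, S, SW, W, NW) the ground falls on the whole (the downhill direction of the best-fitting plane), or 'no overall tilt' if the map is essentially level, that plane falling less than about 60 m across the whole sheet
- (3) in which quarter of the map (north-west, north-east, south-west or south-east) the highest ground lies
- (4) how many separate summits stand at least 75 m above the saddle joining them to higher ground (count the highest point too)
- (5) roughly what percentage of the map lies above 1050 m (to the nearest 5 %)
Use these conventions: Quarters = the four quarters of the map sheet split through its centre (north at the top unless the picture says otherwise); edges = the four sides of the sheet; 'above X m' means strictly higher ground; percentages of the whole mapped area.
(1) The lowest point lies in the north-east quarter of the map.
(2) There is no overall tilt: the best-fitting plane is nearly level.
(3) The highest ground is in the north-west quarter.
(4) Counting only tops that stand 75 m proud, the map has 5 summits.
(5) Ground above 1050 m makes up about 25 % of the sheet.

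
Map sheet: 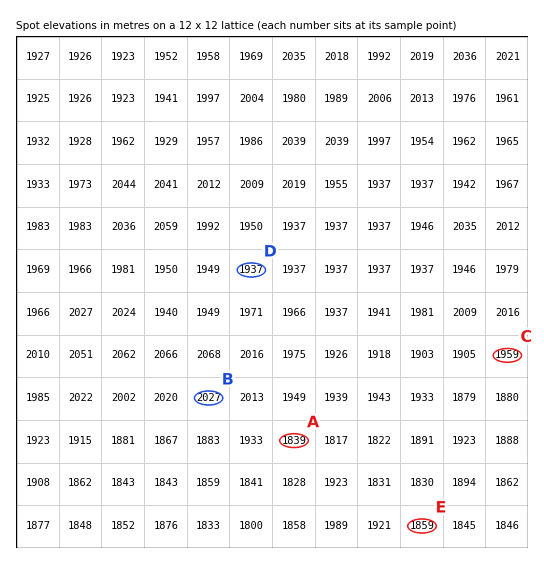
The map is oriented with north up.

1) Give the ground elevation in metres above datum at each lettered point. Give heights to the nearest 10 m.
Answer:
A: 1840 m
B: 2030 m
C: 1960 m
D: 1940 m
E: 1860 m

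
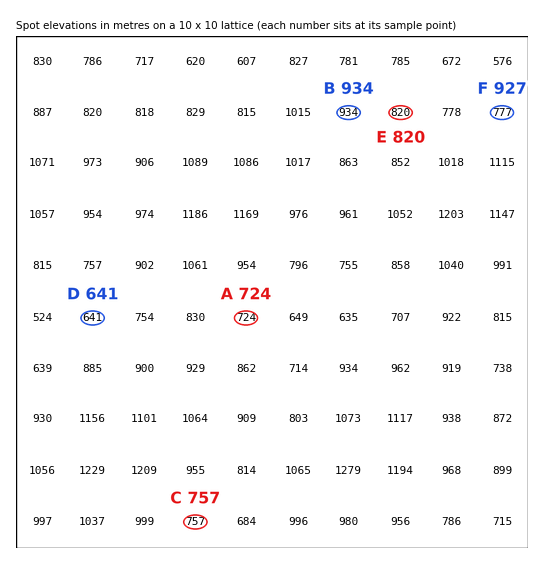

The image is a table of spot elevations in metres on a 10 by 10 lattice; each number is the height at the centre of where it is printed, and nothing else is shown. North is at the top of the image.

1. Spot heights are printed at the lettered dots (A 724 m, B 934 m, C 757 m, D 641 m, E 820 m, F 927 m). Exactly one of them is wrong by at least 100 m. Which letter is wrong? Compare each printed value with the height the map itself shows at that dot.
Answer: F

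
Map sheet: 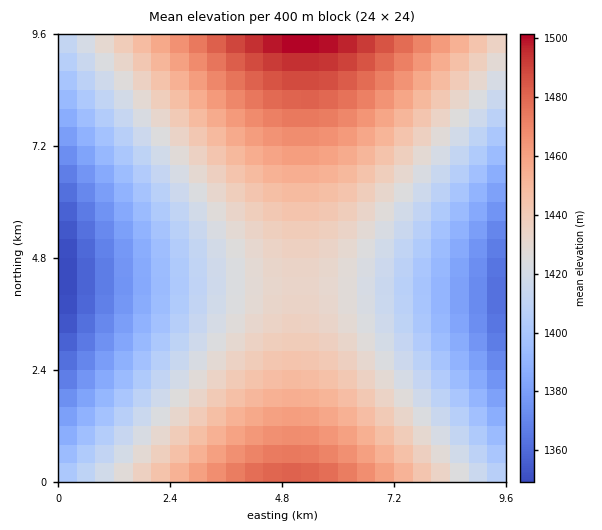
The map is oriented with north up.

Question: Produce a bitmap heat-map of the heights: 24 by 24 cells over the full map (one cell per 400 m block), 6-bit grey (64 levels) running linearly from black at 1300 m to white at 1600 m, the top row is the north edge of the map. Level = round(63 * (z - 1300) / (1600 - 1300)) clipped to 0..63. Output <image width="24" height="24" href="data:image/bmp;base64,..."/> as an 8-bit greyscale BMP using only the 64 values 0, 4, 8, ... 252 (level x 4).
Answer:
<image width="24" height="24" href="data:image/bmp;base64,Qk12BgAAAAAAADYEAAAoAAAAGAAAABgAAAABAAgAAAAAAEACAAATCwAAEwsAAAABAAAAAAAAAAAAAAEBAQACAgIAAwMDAAQEBAAFBQUABgYGAAcHBwAICAgACQkJAAoKCgALCwsADAwMAA0NDQAODg4ADw8PABAQEAAREREAEhISABMTEwAUFBQAFRUVABYWFgAXFxcAGBgYABkZGQAaGhoAGxsbABwcHAAdHR0AHh4eAB8fHwAgICAAISEhACIiIgAjIyMAJCQkACUlJQAmJiYAJycnACgoKAApKSkAKioqACsrKwAsLCwALS0tAC4uLgAvLy8AMDAwADExMQAyMjIAMzMzADQ0NAA1NTUANjY2ADc3NwA4ODgAOTk5ADo6OgA7OzsAPDw8AD09PQA+Pj4APz8/AEBAQABBQUEAQkJCAENDQwBEREQARUVFAEZGRgBHR0cASEhIAElJSQBKSkoAS0tLAExMTABNTU0ATk5OAE9PTwBQUFAAUVFRAFJSUgBTU1MAVFRUAFVVVQBWVlYAV1dXAFhYWABZWVkAWlpaAFtbWwBcXFwAXV1dAF5eXgBfX18AYGBgAGFhYQBiYmIAY2NjAGRkZABlZWUAZmZmAGdnZwBoaGgAaWlpAGpqagBra2sAbGxsAG1tbQBubm4Ab29vAHBwcABxcXEAcnJyAHNzcwB0dHQAdXV1AHZ2dgB3d3cAeHh4AHl5eQB6enoAe3t7AHx8fAB9fX0Afn5+AH9/fwCAgIAAgYGBAIKCggCDg4MAhISEAIWFhQCGhoYAh4eHAIiIiACJiYkAioqKAIuLiwCMjIwAjY2NAI6OjgCPj48AkJCQAJGRkQCSkpIAk5OTAJSUlACVlZUAlpaWAJeXlwCYmJgAmZmZAJqamgCbm5sAnJycAJ2dnQCenp4An5+fAKCgoAChoaEAoqKiAKOjowCkpKQApaWlAKampgCnp6cAqKioAKmpqQCqqqoAq6urAKysrACtra0Arq6uAK+vrwCwsLAAsbGxALKysgCzs7MAtLS0ALW1tQC2trYAt7e3ALi4uAC5ubkAurq6ALu7uwC8vLwAvb29AL6+vgC/v78AwMDAAMHBwQDCwsIAw8PDAMTExADFxcUAxsbGAMfHxwDIyMgAycnJAMrKygDLy8sAzMzMAM3NzQDOzs4Az8/PANDQ0ADR0dEA0tLSANPT0wDU1NQA1dXVANbW1gDX19cA2NjYANnZ2QDa2toA29vbANzc3ADd3d0A3t7eAN/f3wDg4OAA4eHhAOLi4gDj4+MA5OTkAOXl5QDm5uYA5+fnAOjo6ADp6ekA6urqAOvr6wDs7OwA7e3tAO7u7gDv7+8A8PDwAPHx8QDy8vIA8/PzAPT09AD19fUA9vb2APf39wD4+PgA+fn5APr6+gD7+/sA/Pz8AP39/QD+/v4A////AFRcZGx0eICIjJCUmJiYlJCMiIB4cGhgWFBYXGRsdHyAiIyQkJSQkIyIgHx0bGRcVEhQWGBobHR8gISIjIyMjIiAfHRsZGBYUERMVFhgaHB0fICEiIiIhIB8eHBoYFhQSDxETFRcZGhwdHyAgISAgHx4cGxkXFRMRDhASFBYXGRscHR4fHx8fHh0bGRgWFBIQDQ8RExQWGBobHB0eHh4eHRwaGBcVExEPDA4QEhMVFxkaGxwdHR0dHBsZGBYUEhAOCw0PERMUFhgZGxwcHR0cGxoZFxUTEQ8OCwwOEBIUFhcZGhscHBwcGxoYFxUTEQ8NCgwOEBIUFRcZGhscHBwcGxoYFxUTEQ8NCgwOEBIUFhcZGhscHBwcGxoYFxUTEQ8NCw0OEBIUFhgZGhscHR0cGxoZFxYUEhAOCw0PERMVFhgaGxwdHR0dHBsaGBYVExEPDA4QEhQVFxkbHB0eHh4eHRwbGRcWFBIQDQ8RExUXGBocHR4fHx8fHh0cGhkXFRMRDhASFBYYGRsdHh8gISEgHx4dHBoYFhQSDxETFRcZGxweHyEhIiIiISAeHRsZGBYUERMVFhgaHB4fISIjIyMjIiEgHh0bGRcVEhQWGBocHR8hIiMkJSUkJCMhIB4cGhkXExUXGRsdHyEiJCUmJiYmJSQjISAeHBoYFRcZGxweICIkJSYnJygnJyUkIyEfHRsaFhgaHB4gIiMlJicoKSkpKCcmJCIhHx0bGBkbHR8hIyUmKCkqKioqKSgnJiQiIB4cA=="/>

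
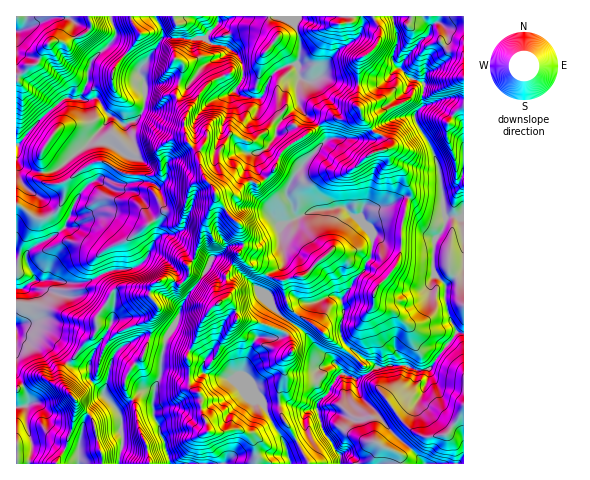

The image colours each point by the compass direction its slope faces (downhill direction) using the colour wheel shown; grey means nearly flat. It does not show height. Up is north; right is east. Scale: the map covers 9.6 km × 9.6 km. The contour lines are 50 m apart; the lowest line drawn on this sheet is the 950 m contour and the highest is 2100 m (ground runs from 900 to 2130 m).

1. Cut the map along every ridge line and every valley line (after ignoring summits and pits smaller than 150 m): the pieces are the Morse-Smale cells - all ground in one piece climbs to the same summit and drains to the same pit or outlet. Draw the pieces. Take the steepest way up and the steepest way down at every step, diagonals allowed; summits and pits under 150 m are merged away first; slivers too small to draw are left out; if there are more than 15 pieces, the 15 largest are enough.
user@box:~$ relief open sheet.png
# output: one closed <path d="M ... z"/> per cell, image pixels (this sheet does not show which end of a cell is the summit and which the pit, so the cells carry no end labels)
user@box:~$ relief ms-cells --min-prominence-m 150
<path d="M295 16l-77 0 0 8-12 14-20 1-22-2-26 36 6 9 2 15-3 13-9 11-8 3-3 0-14-9-13-17-6 2-23-2-5 2-46 45 0 58 19 15 12 0 12-10 5-9 0-16 17-13 15-8 8 0 23 13 30 0 4-4-3-21 10-9 14-4 4 2 11 13 6 22 13 20 0 6-14 30-7 28-7 8 4 9 9 3 12-20 7 0 12 6 7-10 11 12 10 3 11 8 12 4 24-7 14-15 11-9 4 0 41 37 18-20 5-10 1-28 7-28-2-4-22 10-20 0-4 12-6-2-10-10-28 3-19 8-10-21 0-7 7-14 32-37-4-10-19-17-5-9-1-16 3-12-3-12 4-20-7-19z"/><path d="M463 175l-7 11-14 7 2 18-21-3-15-9-7 30 0 23-2 8-13 19-9 8-41-37-4 0-11 9-14 15-24 7-12-4-11-8-10-3-11-11-7 10 27 25 25 28 14 8 22 26 8 4 15 18-7 4-6 13-13 13-1 5-12 1-16-7-24 1-4-3-3 0-22-21-32-7 1-13-14-9-2 4 2 10-1 18 1 5 12 9 0 15 7 19 13 1 16-3 11 6 6 11 2 18 167-1-37-36-12-16-14-13-5-19 20-12 28-2 14 6 10-1 28-37 8 0z"/><path d="M182 137l-14 4-10 9 3 21-4 4-30 0-23-13-8 0-15 8-17 13 0 16-5 9-12 10-12 0-19-14 0 126 3 3 20 6 15 9 14 14 26-27 4-8-2-11 20-27 13-1 12 7 7 0 5-10 6-4 8-3 13 6 5-4 4-6-1-8 7-8 7-28 14-30 0-6-13-20-6-22-11-13z"/><path d="M189 273l-4 7-5 4-13-6-14 7-4 9 9 15-6 9-33 14-22-8-3 11-27 28 11 5 11 0 2 13 13 11 1 5 13 15 22-19 12 0 2 2 0 22 4 7 2 9 4 7 7 24 85 0 2-9-3-9-6-11-11-6-16 3-8 0-7-2-5-18 0-15-12-9-1-5 1-18-2-10 2-4-23-11 0-4 12-21 3-10 18-25z"/><path d="M400 68l-5 2-17 15-32-1-23-7-10 4-13-3-3 9 3 19 7 10 15 13 4 10-29 33-10 18 0 7 10 21 19-8 28-3 10 10 6 2 4-12 20 0 19-10 6 1 1-2 0-8-3-5-4-12-13-10-2-8-3-3 2-2-1-9-11-6-13-15 8 1 39-19 7-7 7 1 1-10-14-6z"/><path d="M459 332l-3 1-28 37-10 1-14-6-28 2-20 12 5 19 14 13 12 16 38 37 39-1 0-129z"/><path d="M110 16l-94 1 1 127 45-44 5-2 13 1 1-2 7-17 3-18 24-24 1-5z"/><path d="M392 16l-95 0-3 8 7 19-4 20 3 14 6 4 7 0 10-4 23 7 32 1 5-3 16-14-6-7 5-26z"/><path d="M232 266l-6 10 2 12-1 10-14 8-8 10-15 34 14 10-1 13 32 7 14 13-7-21 12-31 4-4 25 0 12-12-11-7-25-28z"/><path d="M295 325l-2 0-7 9-7 4-21-1-7 11-9 28 10 20 12 8 24-1 16 7 12-1 1-5 13-13 6-13 7-4-9-12-6-6-8-4-10-13z"/><path d="M17 331l-1 45 6 7 6 14 0 8-3 1 1 20 6 19-3 16 11 3 16 0 10-17 11-42-4-8-10-12-3-7 2-7 5-8-13-15-22-12-11-2z"/><path d="M155 16l-44 0 5 17-1 5-22 21-3 7-2 14-8 18 10 2 6-2 11 15 16 11 11-3 7-6 3-9 0-24-6-9 25-37-1-8z"/><path d="M463 16l-70 1 5 18-5 26 3 6 14 11 14 6 0 11 6 0 34-18z"/><path d="M416 93l-7 7-39 19-6 0 11 14 11 6 1 9-2 2 3 3 2 8 9 5 5 7 3 10 3 5-1 11 14 9 21 3-6-45-4-14-19-33 1-7 7-7 0-10z"/><path d="M463 78l-5 1-28 16-7 0 0 10-8 10 2 10 17 27 6 19 2 21 14-6 8-12z"/>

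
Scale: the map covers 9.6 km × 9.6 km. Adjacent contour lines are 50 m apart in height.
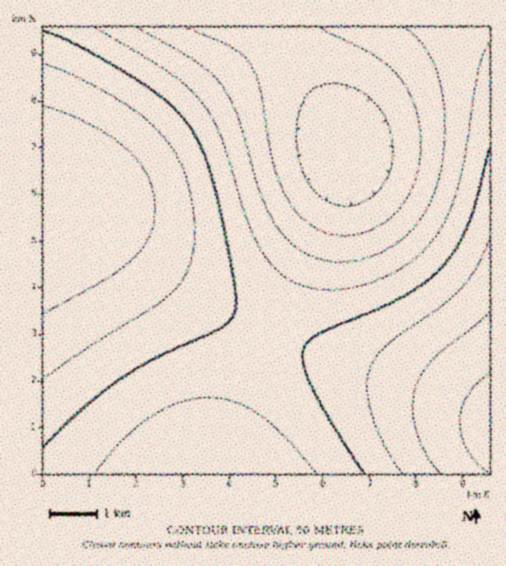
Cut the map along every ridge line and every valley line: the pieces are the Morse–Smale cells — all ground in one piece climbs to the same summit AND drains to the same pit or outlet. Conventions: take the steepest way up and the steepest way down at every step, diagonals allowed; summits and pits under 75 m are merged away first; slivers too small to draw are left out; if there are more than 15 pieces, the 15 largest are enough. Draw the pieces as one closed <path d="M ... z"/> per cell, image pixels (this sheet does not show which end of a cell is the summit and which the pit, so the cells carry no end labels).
<path d="M267 26l-225 1 0 173 24 3 24 11 104 79 32 20 39 20 3-2 12-27 47-90 9-22 8-28 0-17-14-33-26-38z"/><path d="M489 26l-222 1 51 68 12 19 14 33-1 23-12 34-64 129 66 27 96 30 59 24 2 0z"/><path d="M53 201l-11 1 0 271 174 1 6-25 14-43 31-73-41-20-32-20-98-76-20-10z"/><path d="M269 334l-4 3-29 69-14 43-4 25 272-1-1-59-60-24-116-37z"/>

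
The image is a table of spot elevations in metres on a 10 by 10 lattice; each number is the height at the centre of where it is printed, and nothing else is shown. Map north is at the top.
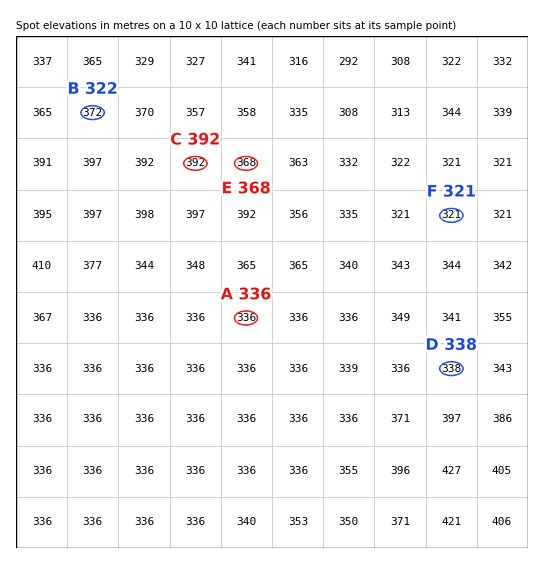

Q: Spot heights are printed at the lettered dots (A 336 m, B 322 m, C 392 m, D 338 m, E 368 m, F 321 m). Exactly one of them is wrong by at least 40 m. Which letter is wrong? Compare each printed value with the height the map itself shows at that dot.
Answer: B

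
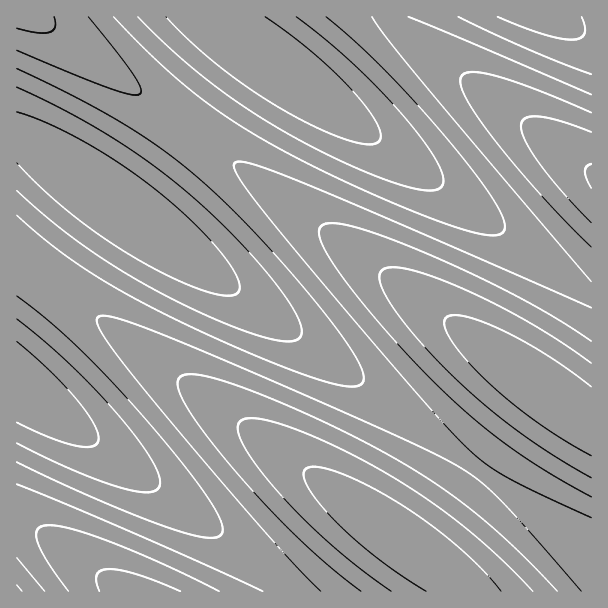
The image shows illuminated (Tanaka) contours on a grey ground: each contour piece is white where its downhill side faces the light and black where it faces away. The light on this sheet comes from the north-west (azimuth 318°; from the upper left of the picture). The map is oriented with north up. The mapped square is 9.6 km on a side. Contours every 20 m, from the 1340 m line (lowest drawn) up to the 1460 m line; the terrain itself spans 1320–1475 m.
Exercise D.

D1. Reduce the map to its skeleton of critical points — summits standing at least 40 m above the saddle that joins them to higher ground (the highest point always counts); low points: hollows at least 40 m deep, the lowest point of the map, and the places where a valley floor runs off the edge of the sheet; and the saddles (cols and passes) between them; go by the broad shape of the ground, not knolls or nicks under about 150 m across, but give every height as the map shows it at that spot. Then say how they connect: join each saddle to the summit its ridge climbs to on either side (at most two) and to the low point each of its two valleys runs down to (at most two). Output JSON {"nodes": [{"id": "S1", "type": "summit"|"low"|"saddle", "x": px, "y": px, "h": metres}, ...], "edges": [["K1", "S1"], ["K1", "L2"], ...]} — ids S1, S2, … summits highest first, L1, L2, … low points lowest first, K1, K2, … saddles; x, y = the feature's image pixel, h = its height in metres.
{"nodes": [
{"id": "S1", "type": "summit", "x": 552, "y": 396, "h": 1475},
{"id": "S2", "type": "summit", "x": 408, "y": 545, "h": 1474},
{"id": "S3", "type": "summit", "x": 591, "y": 176, "h": 1462},
{"id": "S4", "type": "summit", "x": 138, "y": 591, "h": 1450},
{"id": "L1", "type": "low", "x": 114, "y": 203, "h": 1320},
{"id": "L2", "type": "low", "x": 260, "y": 54, "h": 1321},
{"id": "L3", "type": "low", "x": 18, "y": 383, "h": 1322},
{"id": "L4", "type": "low", "x": 540, "y": 17, "h": 1350},
{"id": "K1", "type": "saddle", "x": 393, "y": 17, "h": 1402},
{"id": "K2", "type": "saddle", "x": 482, "y": 473, "h": 1399},
{"id": "K3", "type": "saddle", "x": 591, "y": 294, "h": 1398},
{"id": "K4", "type": "saddle", "x": 186, "y": 126, "h": 1397},
{"id": "K5", "type": "saddle", "x": 42, "y": 276, "h": 1396},
{"id": "K6", "type": "saddle", "x": 290, "y": 591, "h": 1395}],
"edges": [["K1", "S3"], ["K1", "L2"], ["K1", "L4"], ["K2", "S1"], ["K2", "S2"], ["K2", "L1"], ["K3", "S1"], ["K3", "S3"], ["K3", "L2"], ["K4", "S1"], ["K4", "L1"], ["K4", "L2"], ["K5", "S1"], ["K5", "S2"], ["K5", "L1"], ["K5", "L3"], ["K6", "S2"], ["K6", "S4"], ["K6", "L3"]]}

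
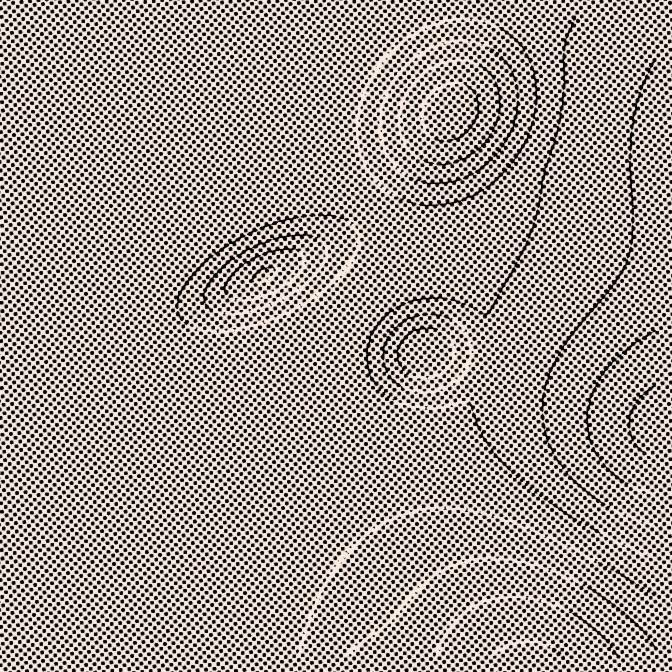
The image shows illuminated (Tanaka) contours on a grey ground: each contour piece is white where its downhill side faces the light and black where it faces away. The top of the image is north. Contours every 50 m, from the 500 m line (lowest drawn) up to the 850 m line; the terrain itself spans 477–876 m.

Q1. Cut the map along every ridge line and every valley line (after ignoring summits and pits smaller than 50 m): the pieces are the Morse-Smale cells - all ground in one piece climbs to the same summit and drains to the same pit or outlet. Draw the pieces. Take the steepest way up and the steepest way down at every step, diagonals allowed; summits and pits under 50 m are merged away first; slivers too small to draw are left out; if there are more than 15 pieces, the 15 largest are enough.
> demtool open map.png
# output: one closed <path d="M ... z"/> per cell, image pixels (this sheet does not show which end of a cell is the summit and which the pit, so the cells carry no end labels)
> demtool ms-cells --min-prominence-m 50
<path d="M417 269l-20 2-45 47-18 15-47 31-45 24-45 18-55 18-124 37-2 2 0 192 484 1-41-52-28-46-12-24-10-37 2-32 10-22 17-17 29-18 19-23 10-25 0-28-10-24-18-17-16-10z"/><path d="M655 16l-270 0-26 26-13 20-10 21-8 32 0 35 2 3 64-14 28-10 20-10 5-5 1 3-12 20-8 21-19 80 25 6 31 12 40 20 40 25 34 25 28 25 34 36 14 19z"/><path d="M328 153l-36 5-43 10-231 68-2 2 0 224 126-38 85-30 60-30 33-21 32-25 39-41 12-19 6-18-2-2-17-4-28 0-25 7-33 14 22-17 7-10 5-15 0-26z"/><path d="M414 239l-5 1-3 12-12 20 6-3 17 0 18 5 23 10 10 7 18 17 10 24 0 28-10 25-19 23-29 18-17 17-10 22-2 32 4 17 11 31 14 25 21 34 43 52 153 0 1-249-2-4-47-52-28-25-34-25-40-25-40-20z"/><path d="M384 16l-367 0-1 221 233-69 43-10 36-5 0-38 11-40 20-33z"/><path d="M447 114l-5 5-28 14-47 13-35 5-3 2 2 14 7 20 0 26-5 15-7 10-16 15 27-12 25-7 28 0 18 5 3-2 12-62 10-30 15-28z"/>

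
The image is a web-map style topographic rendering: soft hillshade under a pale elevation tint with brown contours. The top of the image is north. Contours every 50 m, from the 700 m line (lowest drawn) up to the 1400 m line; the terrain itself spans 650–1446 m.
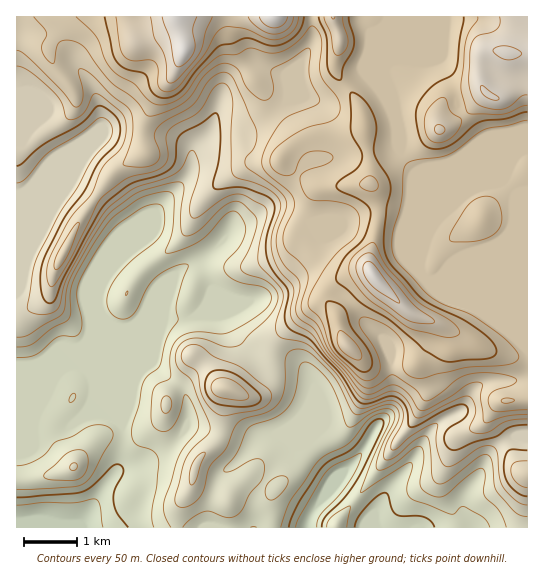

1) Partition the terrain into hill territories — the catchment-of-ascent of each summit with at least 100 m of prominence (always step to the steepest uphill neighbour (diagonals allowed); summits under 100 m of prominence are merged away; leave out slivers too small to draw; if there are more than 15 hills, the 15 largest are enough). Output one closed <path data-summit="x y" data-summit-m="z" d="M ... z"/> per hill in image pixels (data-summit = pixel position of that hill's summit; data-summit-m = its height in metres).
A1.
<path data-summit="274 17" data-summit-m="1446" d="M311 16l-82 1-1 14 3 28-7 20-3 18-13 37-13 13-2 5-4-7-16-8-60-6-10 1-9 13 7-18-4-26-6-16-20-30-13-12-12-7-23 0-6 6-1 327 67-1 10 11 14 34 16 13 0 19-6 25-14 19-18 28-4 6 1 5 391 0-9-15-1-8 24-47 11-13 12-8 18 0 0-58-38 2-11 4-20 27-17 8-10 9-21 36-27 32-9 16-1 7-12-15-24-18-6-1 3-11-26-30-31-12-16 2-8 6-5 2-30-11-32-7 1-20-5-16-29-25-3-1-6 5-2-1 18-45 5-5 21 2 7-3 20 0 37-15 6-6 4-16 4-6 20-12 16-20 12-10-4-10-23-10-19-2-10 5 34-28 8-15 10-10-1-11-24-45 3-3 1-11 9-22 15-27z"/><path data-summit="373 275" data-summit-m="1432" d="M365 73l-7 3-28 23-15 1-9-4-19 5-3 4 24 45 1 11-10 10-8 15-32 27 8-4 14 0 9 3 19 9 4 10-12 10-16 20-20 12-4 6-4 16-6 6-36 14 13 0 8 20 27 29 31 1 14 8 7 13-3 11 0 40-3 9 24 27 2 8-3 5 6 1 24 18 12 15 1-7 9-16 27-32 14-27 12-14 22-12 20-27 11-4 21 0 17-3 0-28-59-53-39-16-7-6-3-12 4-12 0-57-9-23-15-20 1-17-8-21-10-19z"/><path data-summit="507 53" data-summit-m="1408" d="M527 16l-136 1 0 42-4 8 0 12 6 16 8 38-1 18 15 20 9 23 1 51 7-18 14-15 17-16 16-11 30-29 19-7z"/><path data-summit="183 50" data-summit-m="1442" d="M229 16l-212 0-1 29 7-9 18-1 17 8 13 12 20 30 6 16 4 26-6 17 8-12 10-1 60 6 16 8 4 7 2-5 13-13 13-37 3-18 7-20z"/><path data-summit="74 466" data-summit-m="904" d="M81 367l-12 0-4 2-49 1 1 158 64 0 0-5 19-30 17-23 6-25 0-19-16-13-14-34z"/><path data-summit="226 389" data-summit-m="1093" d="M227 315l-33 1-7 3-21-2-5 5-18 45 2 1 6-5 3 1 29 25 5 16-1 20 32 7 30 11 5-2 8-6 16-2 31 12 3-8 0-40 3-7-4-13-6-8-6-2-36-3-27-29z"/><path data-summit="333 17" data-summit-m="1353" d="M363 16l-51 1 0 25-21 43-4 16 19-5 9 4 15-1 28-23 7-3 18 21 14 27-4-26-6-16 0-9z"/><path data-summit="527 474" data-summit-m="1090" d="M519 436l-9 1-7 4-14 13-10 23-15 22 0 14 10 15 54-1 0-89z"/>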